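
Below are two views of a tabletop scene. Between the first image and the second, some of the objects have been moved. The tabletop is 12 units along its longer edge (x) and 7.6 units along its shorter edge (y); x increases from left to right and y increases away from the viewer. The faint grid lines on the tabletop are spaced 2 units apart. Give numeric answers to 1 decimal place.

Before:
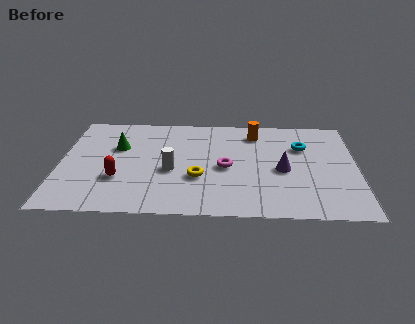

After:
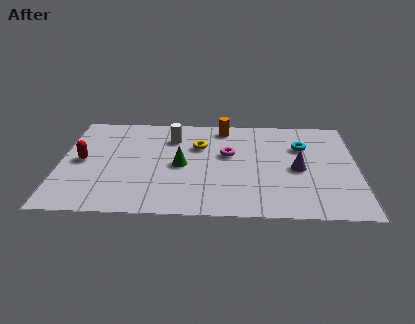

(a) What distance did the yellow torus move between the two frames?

2.4

The yellow torus was near (5.6, 2.7) before and (5.6, 5.1) after, so it travelled √(0.0² + 2.4²) ≈ 2.4 units.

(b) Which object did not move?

the cyan torus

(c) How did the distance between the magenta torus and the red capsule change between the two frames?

+1.5

The distance was about 4.4 in the first image and 5.9 in the second, so they moved 1.5 units further apart.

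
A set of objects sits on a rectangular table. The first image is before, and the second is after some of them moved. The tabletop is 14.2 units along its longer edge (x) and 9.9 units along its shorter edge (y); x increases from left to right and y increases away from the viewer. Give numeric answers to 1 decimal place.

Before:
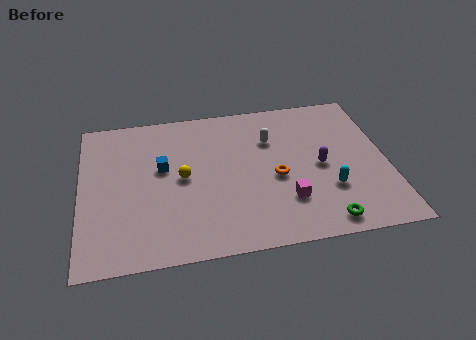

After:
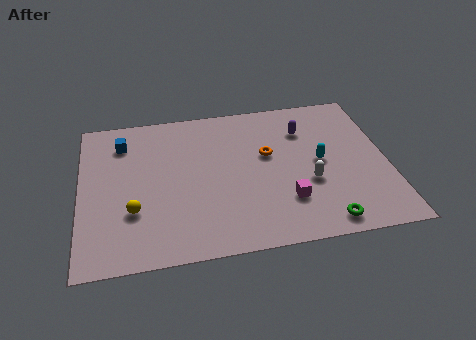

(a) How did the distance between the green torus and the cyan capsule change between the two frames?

+1.9

Before: roughly 2.0 units apart; after: 3.9. That's 1.9 units further apart.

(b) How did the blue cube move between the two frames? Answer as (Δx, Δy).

(-1.8, 2.0)

The blue cube was at about (3.8, 5.8) and moved to about (2.0, 7.8).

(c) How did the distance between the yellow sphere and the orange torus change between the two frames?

+2.5

They were about 4.4 units apart before and 6.9 after — 2.5 units further apart.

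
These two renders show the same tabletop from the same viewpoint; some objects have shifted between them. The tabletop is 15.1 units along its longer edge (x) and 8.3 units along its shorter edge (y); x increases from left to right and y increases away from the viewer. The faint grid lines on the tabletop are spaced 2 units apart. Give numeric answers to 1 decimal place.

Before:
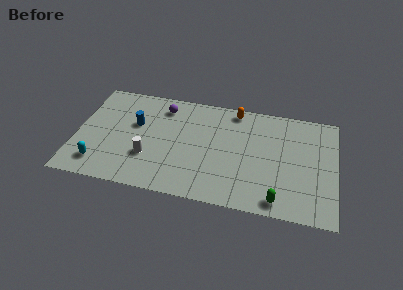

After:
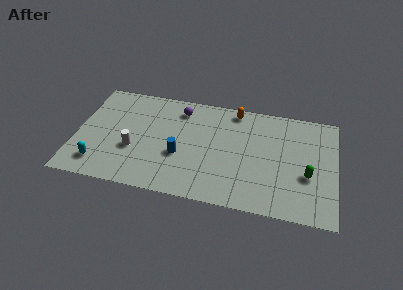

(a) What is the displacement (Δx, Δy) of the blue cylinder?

(2.7, -1.9)

The blue cylinder started near (3.4, 5.1) and ended near (6.1, 3.2).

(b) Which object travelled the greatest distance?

the blue cylinder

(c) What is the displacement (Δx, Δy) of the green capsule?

(1.6, 2.2)

The green capsule was at about (11.9, 1.0) and moved to about (13.5, 3.2).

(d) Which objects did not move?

the orange capsule and the cyan capsule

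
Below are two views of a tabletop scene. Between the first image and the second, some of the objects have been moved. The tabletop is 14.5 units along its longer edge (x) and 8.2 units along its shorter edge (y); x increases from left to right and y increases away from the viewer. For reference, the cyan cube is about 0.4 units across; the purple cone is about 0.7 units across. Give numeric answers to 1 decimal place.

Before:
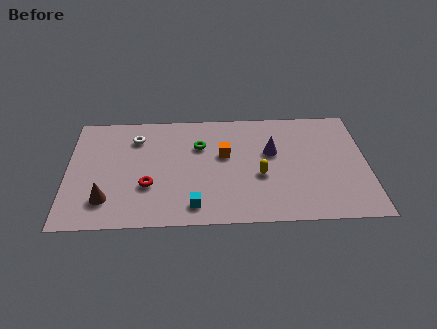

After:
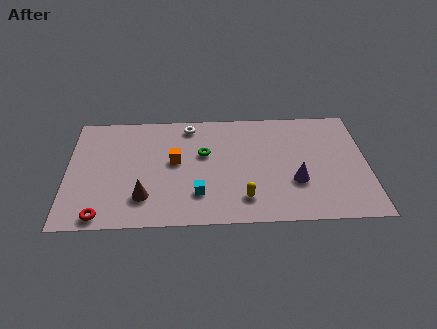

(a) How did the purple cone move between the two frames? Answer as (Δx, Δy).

(1.1, -2.2)

The purple cone started near (9.9, 5.0) and ended near (11.0, 2.8).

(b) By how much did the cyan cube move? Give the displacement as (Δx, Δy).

(0.2, 0.8)

The cyan cube was at about (6.1, 1.3) and moved to about (6.3, 2.1).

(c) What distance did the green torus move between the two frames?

0.6

The green torus was near (6.4, 5.6) before and (6.6, 5.0) after, so it travelled √(0.2² + 0.6²) ≈ 0.6 units.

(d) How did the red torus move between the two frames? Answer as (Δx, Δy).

(-2.2, -2.0)

The red torus was at about (3.9, 2.8) and moved to about (1.7, 0.8).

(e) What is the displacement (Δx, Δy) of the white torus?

(2.6, 0.8)

The white torus was at about (3.3, 6.3) and moved to about (5.9, 7.1).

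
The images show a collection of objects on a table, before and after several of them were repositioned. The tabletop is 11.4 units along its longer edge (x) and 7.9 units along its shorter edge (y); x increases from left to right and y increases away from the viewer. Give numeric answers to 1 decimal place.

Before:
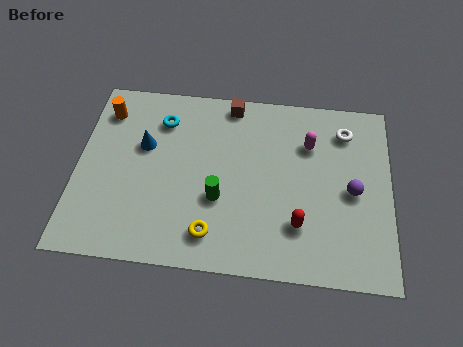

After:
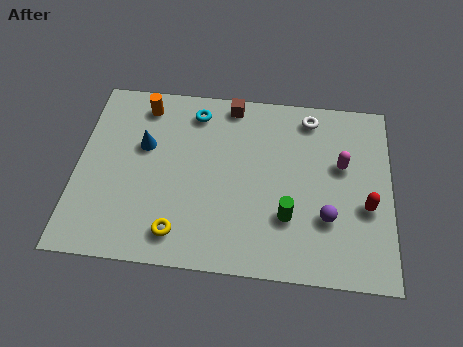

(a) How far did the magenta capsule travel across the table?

1.4

From (8.4, 5.6) to (9.6, 4.8), the magenta capsule covered √(1.2² + 0.8²) ≈ 1.4 units.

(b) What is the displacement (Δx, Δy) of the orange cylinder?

(1.4, 0.4)

From the two frames, the orange cylinder sits at roughly (0.9, 6.3) before and (2.3, 6.7) after.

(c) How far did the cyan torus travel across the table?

1.3

The cyan torus was near (3.0, 6.1) before and (4.2, 6.6) after, so it travelled √(1.2² + 0.5²) ≈ 1.3 units.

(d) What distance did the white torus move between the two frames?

1.4

From (9.7, 6.3) to (8.4, 6.8), the white torus covered √(1.3² + 0.5²) ≈ 1.4 units.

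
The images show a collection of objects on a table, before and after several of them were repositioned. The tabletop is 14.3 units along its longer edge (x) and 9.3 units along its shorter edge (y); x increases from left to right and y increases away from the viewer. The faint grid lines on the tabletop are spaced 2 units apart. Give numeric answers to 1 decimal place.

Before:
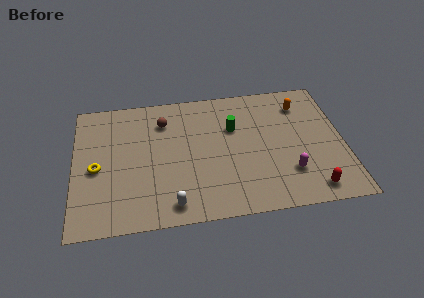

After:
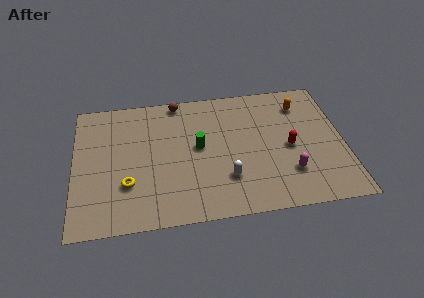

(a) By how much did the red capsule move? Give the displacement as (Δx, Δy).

(-1.0, 3.1)

From the two frames, the red capsule sits at roughly (12.4, 1.2) before and (11.4, 4.3) after.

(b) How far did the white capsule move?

3.2

The white capsule moved from about (5.1, 1.2) to (8.0, 2.6), a distance of √(2.9² + 1.4²) ≈ 3.2.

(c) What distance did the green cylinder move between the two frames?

2.2

The green cylinder was near (8.5, 6.1) before and (6.6, 5.0) after, so it travelled √(1.9² + 1.1²) ≈ 2.2 units.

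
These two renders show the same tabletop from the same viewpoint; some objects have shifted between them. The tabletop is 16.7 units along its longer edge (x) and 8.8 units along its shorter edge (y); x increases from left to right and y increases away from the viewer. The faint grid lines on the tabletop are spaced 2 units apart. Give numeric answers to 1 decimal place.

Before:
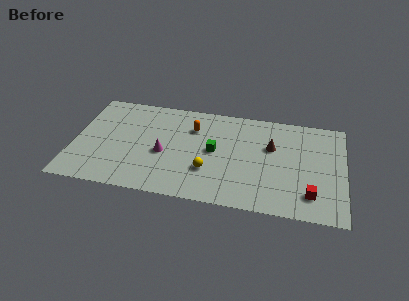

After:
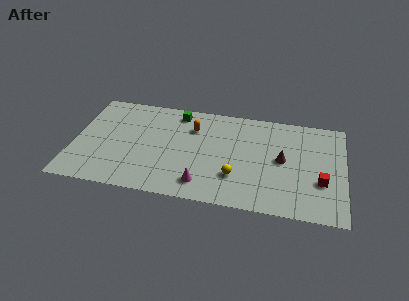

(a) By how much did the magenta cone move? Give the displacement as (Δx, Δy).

(2.5, -2.2)

The magenta cone was at about (5.6, 3.8) and moved to about (8.1, 1.6).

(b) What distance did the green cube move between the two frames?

3.8

From (8.7, 4.6) to (6.3, 7.6), the green cube covered √(2.4² + 3.0²) ≈ 3.8 units.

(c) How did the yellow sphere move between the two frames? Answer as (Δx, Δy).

(1.7, -0.2)

The yellow sphere started near (8.4, 2.8) and ended near (10.1, 2.6).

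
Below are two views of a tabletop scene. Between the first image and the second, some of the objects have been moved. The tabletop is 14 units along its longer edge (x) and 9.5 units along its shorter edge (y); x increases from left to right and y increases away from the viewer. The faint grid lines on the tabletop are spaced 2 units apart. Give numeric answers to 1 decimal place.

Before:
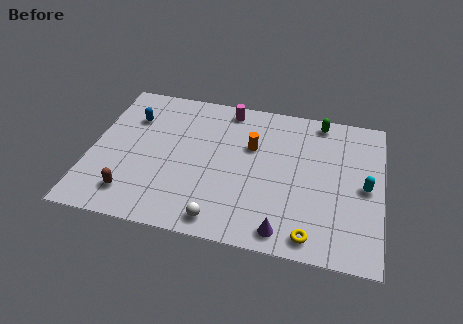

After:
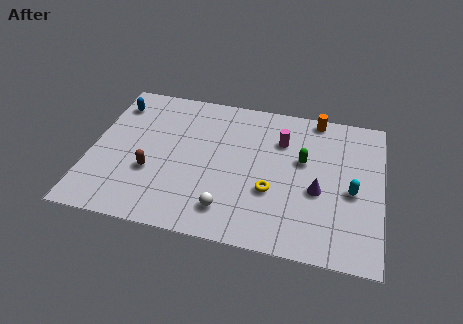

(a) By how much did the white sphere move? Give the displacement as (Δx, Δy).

(0.3, 0.7)

The white sphere was at about (6.5, 1.1) and moved to about (6.8, 1.8).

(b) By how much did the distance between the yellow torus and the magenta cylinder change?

-5.1

They were about 8.5 units apart before and 3.4 after — 5.1 units closer together.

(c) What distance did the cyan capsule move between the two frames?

0.7

The cyan capsule was near (13.2, 4.6) before and (12.6, 4.2) after, so it travelled √(0.6² + 0.4²) ≈ 0.7 units.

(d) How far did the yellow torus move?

3.0

From (10.8, 1.1) to (8.8, 3.4), the yellow torus covered √(2.0² + 2.3²) ≈ 3.0 units.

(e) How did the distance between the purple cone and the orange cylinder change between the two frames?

-0.5

They were about 5.3 units apart before and 4.8 after — 0.5 units closer together.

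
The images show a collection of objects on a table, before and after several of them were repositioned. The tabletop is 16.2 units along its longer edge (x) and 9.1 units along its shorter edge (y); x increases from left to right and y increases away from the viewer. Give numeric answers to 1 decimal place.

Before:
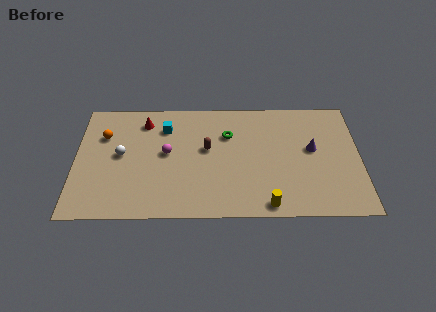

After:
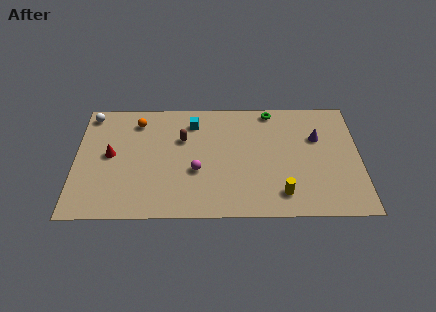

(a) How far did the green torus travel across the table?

3.1

The green torus was near (8.7, 6.3) before and (11.2, 8.2) after, so it travelled √(2.5² + 1.9²) ≈ 3.1 units.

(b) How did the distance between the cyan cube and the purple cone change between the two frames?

-1.4

Before: roughly 8.6 units apart; after: 7.2. That's 1.4 units closer together.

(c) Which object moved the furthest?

the white sphere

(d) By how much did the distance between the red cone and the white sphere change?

+0.5

They were about 2.9 units apart before and 3.4 after — 0.5 units further apart.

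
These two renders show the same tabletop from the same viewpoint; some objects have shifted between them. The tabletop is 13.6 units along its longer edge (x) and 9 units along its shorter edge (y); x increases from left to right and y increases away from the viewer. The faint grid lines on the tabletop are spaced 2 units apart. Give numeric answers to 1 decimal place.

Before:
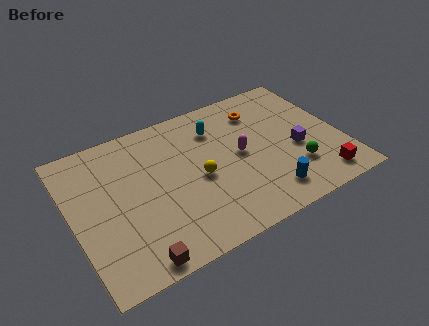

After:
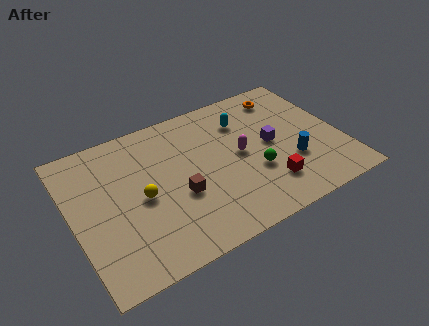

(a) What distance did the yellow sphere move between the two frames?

2.9

The yellow sphere was near (6.3, 4.1) before and (3.4, 4.2) after, so it travelled √(2.9² + 0.1²) ≈ 2.9 units.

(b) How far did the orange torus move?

1.5

From (9.9, 7.0) to (11.3, 7.5), the orange torus covered √(1.4² + 0.5²) ≈ 1.5 units.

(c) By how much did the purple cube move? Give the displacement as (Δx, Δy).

(-1.2, 0.9)

The purple cube was at about (11.3, 3.7) and moved to about (10.1, 4.6).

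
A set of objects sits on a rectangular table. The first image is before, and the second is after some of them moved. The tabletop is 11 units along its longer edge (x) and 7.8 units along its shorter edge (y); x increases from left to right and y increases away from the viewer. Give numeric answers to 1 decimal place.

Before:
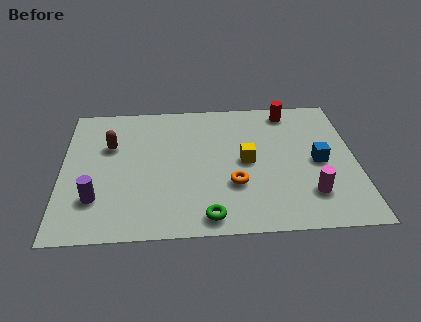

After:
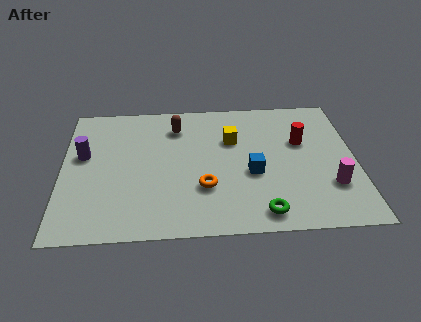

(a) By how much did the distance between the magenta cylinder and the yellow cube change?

+1.6

Before: roughly 3.0 units apart; after: 4.6. That's 1.6 units further apart.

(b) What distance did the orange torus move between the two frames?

1.1

The orange torus was near (6.4, 2.6) before and (5.3, 2.5) after, so it travelled √(1.1² + 0.1²) ≈ 1.1 units.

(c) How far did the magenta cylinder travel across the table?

0.9

The magenta cylinder was near (9.2, 1.9) before and (10.0, 2.3) after, so it travelled √(0.8² + 0.4²) ≈ 0.9 units.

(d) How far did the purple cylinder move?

2.5

The purple cylinder was near (1.3, 2.1) before and (0.8, 4.6) after, so it travelled √(0.5² + 2.5²) ≈ 2.5 units.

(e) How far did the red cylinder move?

1.9

The red cylinder was near (8.6, 6.8) before and (9.0, 4.9) after, so it travelled √(0.4² + 1.9²) ≈ 1.9 units.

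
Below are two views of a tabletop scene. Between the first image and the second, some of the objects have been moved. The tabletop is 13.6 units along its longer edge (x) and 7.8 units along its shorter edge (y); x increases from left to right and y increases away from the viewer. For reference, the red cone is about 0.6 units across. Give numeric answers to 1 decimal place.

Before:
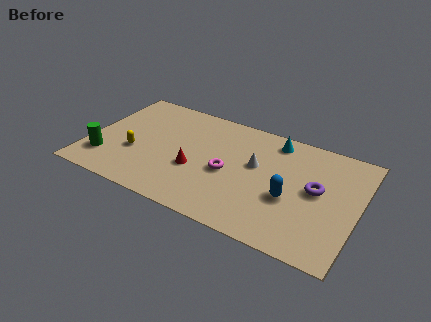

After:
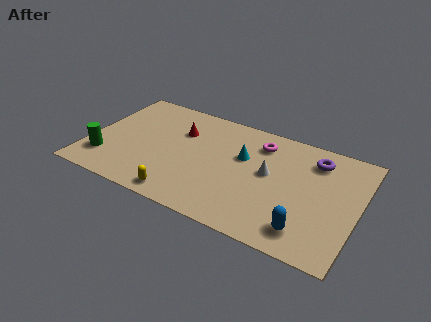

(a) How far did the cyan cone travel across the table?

2.3

From (9.1, 6.7) to (7.7, 4.9), the cyan cone covered √(1.4² + 1.8²) ≈ 2.3 units.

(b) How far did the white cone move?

0.8

The white cone was near (8.4, 4.6) before and (9.1, 4.3) after, so it travelled √(0.7² + 0.3²) ≈ 0.8 units.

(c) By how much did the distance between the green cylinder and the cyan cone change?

-2.1

They were about 9.4 units apart before and 7.3 after — 2.1 units closer together.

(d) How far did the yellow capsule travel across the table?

3.4

The yellow capsule moved from about (2.4, 2.9) to (5.1, 0.9), a distance of √(2.7² + 2.0²) ≈ 3.4.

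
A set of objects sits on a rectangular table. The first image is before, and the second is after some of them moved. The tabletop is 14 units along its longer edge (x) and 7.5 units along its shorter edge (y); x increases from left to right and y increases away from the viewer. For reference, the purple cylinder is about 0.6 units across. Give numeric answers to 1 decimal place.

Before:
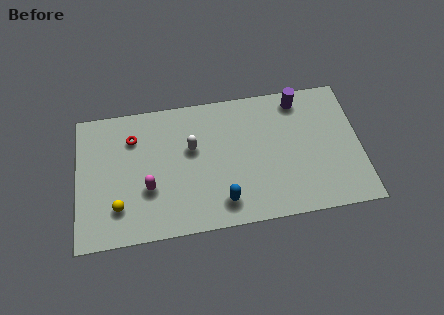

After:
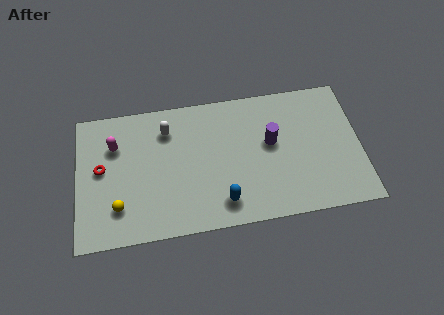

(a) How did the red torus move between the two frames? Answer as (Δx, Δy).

(-1.6, -1.5)

From the two frames, the red torus sits at roughly (2.8, 5.6) before and (1.2, 4.1) after.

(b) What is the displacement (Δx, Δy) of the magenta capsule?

(-1.6, 2.6)

From the two frames, the magenta capsule sits at roughly (3.5, 2.7) before and (1.9, 5.3) after.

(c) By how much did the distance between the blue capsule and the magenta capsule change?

+2.7

The distance was about 3.8 in the first image and 6.5 in the second, so they moved 2.7 units further apart.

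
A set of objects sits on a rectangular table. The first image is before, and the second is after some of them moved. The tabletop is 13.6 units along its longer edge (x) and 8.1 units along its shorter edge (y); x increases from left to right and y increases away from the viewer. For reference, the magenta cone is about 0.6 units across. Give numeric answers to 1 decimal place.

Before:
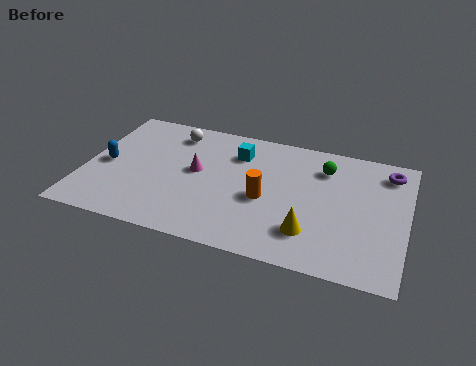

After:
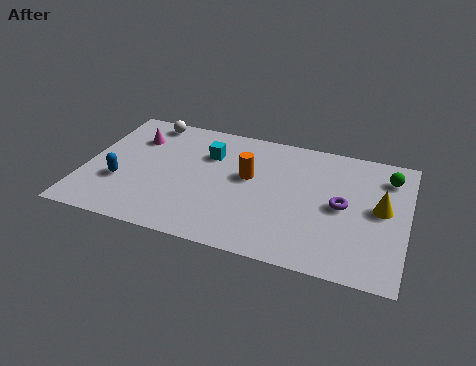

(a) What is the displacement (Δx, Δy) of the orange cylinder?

(-0.8, 1.2)

The orange cylinder started near (7.7, 3.5) and ended near (6.9, 4.7).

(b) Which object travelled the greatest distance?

the yellow cone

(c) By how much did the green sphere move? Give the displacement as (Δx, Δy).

(2.7, 0.2)

The green sphere started near (10.0, 6.2) and ended near (12.7, 6.4).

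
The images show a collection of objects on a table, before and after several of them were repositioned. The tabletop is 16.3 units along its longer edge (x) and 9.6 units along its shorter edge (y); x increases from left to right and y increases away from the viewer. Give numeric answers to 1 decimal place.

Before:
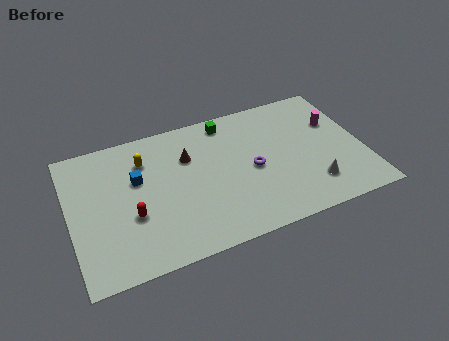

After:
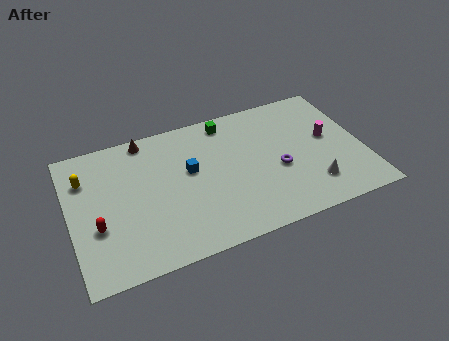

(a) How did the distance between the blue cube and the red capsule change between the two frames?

+3.2

They were about 2.5 units apart before and 5.7 after — 3.2 units further apart.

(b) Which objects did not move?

the white cone and the green cube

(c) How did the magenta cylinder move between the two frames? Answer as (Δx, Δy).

(-0.5, -1.0)

From the two frames, the magenta cylinder sits at roughly (15.0, 6.3) before and (14.5, 5.3) after.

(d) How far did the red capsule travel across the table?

1.9

The red capsule moved from about (3.3, 3.6) to (1.4, 3.5), a distance of √(1.9² + 0.1²) ≈ 1.9.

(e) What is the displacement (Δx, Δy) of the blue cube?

(2.9, -0.4)

The blue cube was at about (3.8, 6.0) and moved to about (6.7, 5.6).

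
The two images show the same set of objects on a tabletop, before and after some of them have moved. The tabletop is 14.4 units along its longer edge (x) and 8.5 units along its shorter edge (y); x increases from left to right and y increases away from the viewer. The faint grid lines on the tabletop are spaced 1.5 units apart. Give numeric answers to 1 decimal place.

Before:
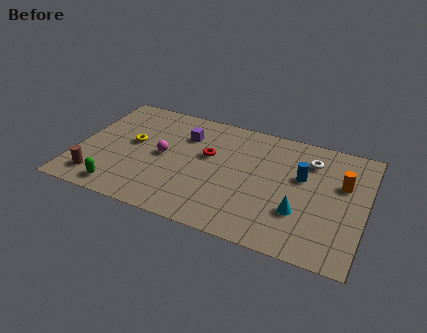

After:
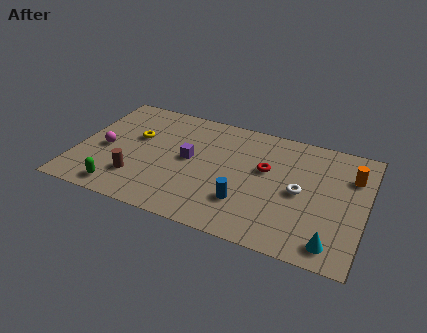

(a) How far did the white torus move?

2.4

From (11.5, 6.5) to (11.2, 4.1), the white torus covered √(0.3² + 2.4²) ≈ 2.4 units.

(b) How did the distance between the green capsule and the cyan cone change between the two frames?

+1.6

The distance was about 8.9 in the first image and 10.5 in the second, so they moved 1.6 units further apart.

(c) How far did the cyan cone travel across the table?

2.3

From (11.3, 2.7) to (13.0, 1.2), the cyan cone covered √(1.7² + 1.5²) ≈ 2.3 units.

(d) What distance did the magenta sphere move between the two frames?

2.9

The magenta sphere was near (4.3, 4.3) before and (1.4, 3.8) after, so it travelled √(2.9² + 0.5²) ≈ 2.9 units.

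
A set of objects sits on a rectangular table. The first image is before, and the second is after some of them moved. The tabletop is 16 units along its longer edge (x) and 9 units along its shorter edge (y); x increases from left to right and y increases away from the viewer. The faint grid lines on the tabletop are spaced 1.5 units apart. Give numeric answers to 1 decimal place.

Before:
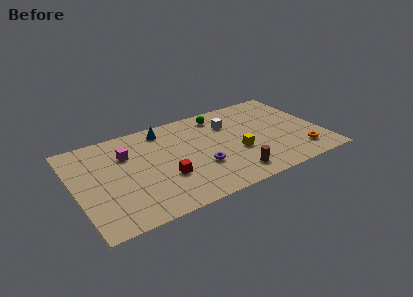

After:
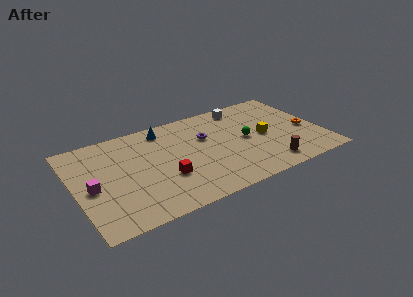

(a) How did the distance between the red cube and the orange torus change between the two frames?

+0.7

They were about 8.8 units apart before and 9.5 after — 0.7 units further apart.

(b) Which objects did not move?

the blue cone and the red cube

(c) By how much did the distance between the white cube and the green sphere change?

+2.1

They were about 1.2 units apart before and 3.3 after — 2.1 units further apart.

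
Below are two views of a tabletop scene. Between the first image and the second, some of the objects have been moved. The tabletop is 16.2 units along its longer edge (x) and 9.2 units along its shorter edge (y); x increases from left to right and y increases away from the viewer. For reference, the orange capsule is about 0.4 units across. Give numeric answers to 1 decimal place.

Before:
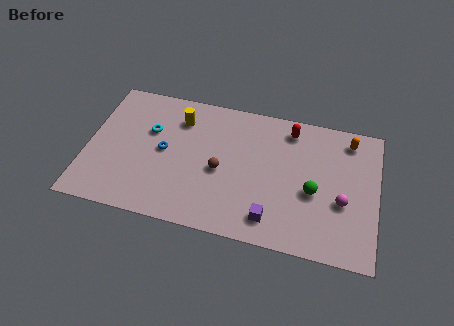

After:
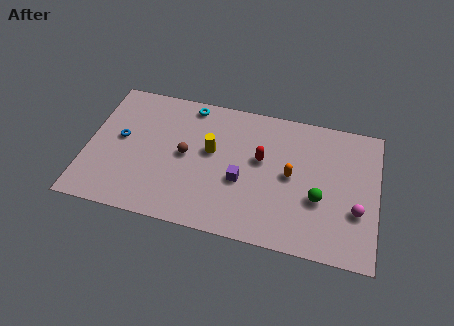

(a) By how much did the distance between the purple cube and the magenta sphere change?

+2.1

Before: roughly 4.3 units apart; after: 6.4. That's 2.1 units further apart.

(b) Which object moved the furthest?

the orange capsule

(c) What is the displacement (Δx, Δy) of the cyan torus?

(2.1, 2.3)

The cyan torus was at about (3.4, 5.9) and moved to about (5.5, 8.2).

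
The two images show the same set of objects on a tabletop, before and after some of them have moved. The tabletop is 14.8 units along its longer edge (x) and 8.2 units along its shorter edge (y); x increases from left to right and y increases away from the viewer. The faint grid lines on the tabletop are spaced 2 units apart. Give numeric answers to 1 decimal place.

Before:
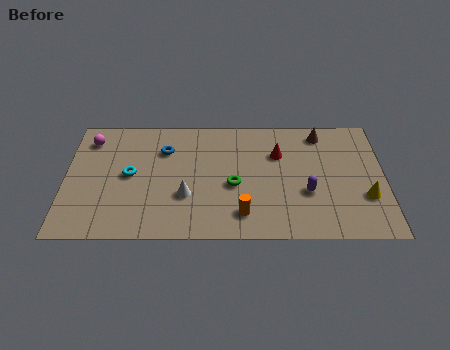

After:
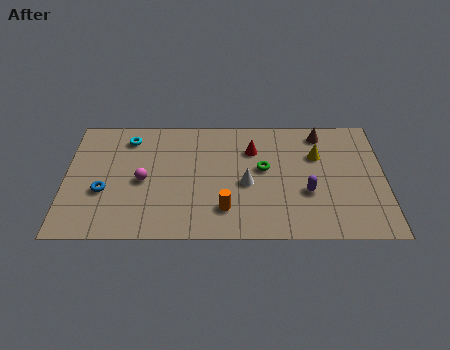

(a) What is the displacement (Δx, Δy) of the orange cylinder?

(-0.8, 0.3)

From the two frames, the orange cylinder sits at roughly (8.2, 1.6) before and (7.4, 1.9) after.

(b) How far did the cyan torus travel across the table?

2.5

From (3.0, 4.2) to (2.9, 6.7), the cyan torus covered √(0.1² + 2.5²) ≈ 2.5 units.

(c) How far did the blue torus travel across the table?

4.0

The blue torus was near (4.6, 5.9) before and (1.8, 3.1) after, so it travelled √(2.8² + 2.8²) ≈ 4.0 units.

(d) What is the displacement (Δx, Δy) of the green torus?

(1.4, 1.1)

The green torus started near (7.8, 3.5) and ended near (9.2, 4.6).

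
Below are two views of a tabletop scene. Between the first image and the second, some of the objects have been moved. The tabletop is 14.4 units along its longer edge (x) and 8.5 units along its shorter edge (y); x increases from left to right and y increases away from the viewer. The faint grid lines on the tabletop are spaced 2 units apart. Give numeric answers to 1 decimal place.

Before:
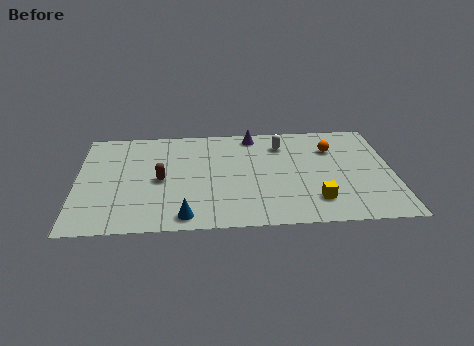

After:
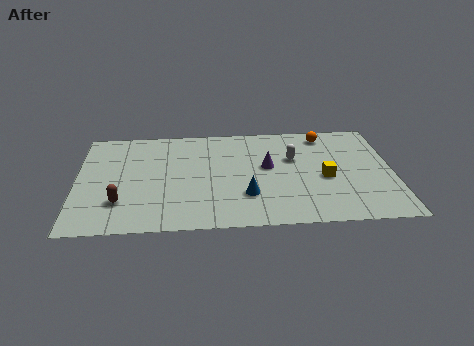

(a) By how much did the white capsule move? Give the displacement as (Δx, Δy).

(0.5, -1.2)

The white capsule was at about (9.4, 6.6) and moved to about (9.9, 5.4).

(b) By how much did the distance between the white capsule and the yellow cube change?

-2.7

Before: roughly 4.9 units apart; after: 2.2. That's 2.7 units closer together.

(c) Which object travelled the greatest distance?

the blue cone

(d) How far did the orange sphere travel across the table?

1.2

The orange sphere was near (11.7, 6.1) before and (11.4, 7.3) after, so it travelled √(0.3² + 1.2²) ≈ 1.2 units.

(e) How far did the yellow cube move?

1.9

The yellow cube was near (10.8, 1.9) before and (11.3, 3.7) after, so it travelled √(0.5² + 1.8²) ≈ 1.9 units.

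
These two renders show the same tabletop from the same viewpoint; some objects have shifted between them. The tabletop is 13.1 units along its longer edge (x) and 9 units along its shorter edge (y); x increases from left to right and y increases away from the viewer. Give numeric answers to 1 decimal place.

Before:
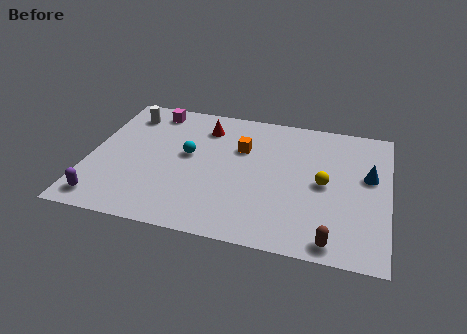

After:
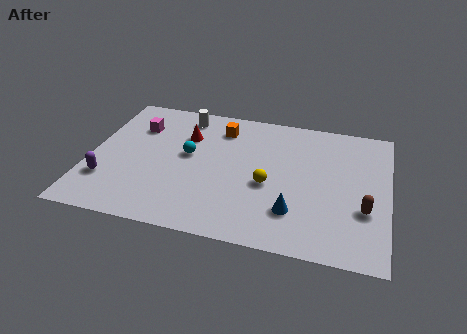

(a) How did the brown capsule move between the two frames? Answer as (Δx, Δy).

(1.3, 2.2)

The brown capsule was at about (10.8, 0.9) and moved to about (12.1, 3.1).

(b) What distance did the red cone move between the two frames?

1.1

The red cone was near (4.9, 7.1) before and (4.1, 6.3) after, so it travelled √(0.8² + 0.8²) ≈ 1.1 units.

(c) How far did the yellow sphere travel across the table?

2.5

From (10.3, 4.4) to (7.9, 3.8), the yellow sphere covered √(2.4² + 0.6²) ≈ 2.5 units.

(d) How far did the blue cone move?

4.3

The blue cone moved from about (12.2, 5.3) to (9.1, 2.3), a distance of √(3.1² + 3.0²) ≈ 4.3.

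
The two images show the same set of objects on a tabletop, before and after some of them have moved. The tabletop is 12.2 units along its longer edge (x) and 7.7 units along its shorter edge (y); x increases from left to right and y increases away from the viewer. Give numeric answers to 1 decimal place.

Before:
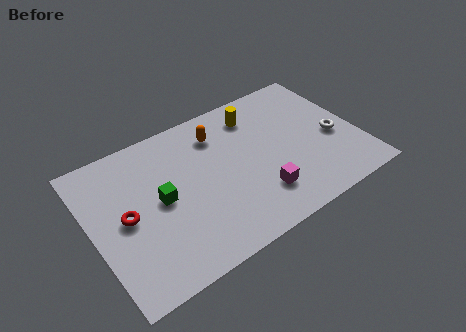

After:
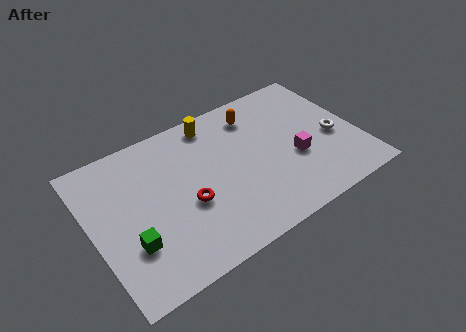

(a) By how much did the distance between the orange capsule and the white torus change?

-1.4

The distance was about 5.7 in the first image and 4.3 in the second, so they moved 1.4 units closer together.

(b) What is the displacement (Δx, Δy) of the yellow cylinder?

(-1.9, 0.5)

The yellow cylinder was at about (7.9, 6.2) and moved to about (6.0, 6.7).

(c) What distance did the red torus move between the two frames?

2.8

From (1.5, 3.8) to (4.2, 3.1), the red torus covered √(2.7² + 0.7²) ≈ 2.8 units.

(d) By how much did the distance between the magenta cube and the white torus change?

-2.1

They were about 4.0 units apart before and 1.9 after — 2.1 units closer together.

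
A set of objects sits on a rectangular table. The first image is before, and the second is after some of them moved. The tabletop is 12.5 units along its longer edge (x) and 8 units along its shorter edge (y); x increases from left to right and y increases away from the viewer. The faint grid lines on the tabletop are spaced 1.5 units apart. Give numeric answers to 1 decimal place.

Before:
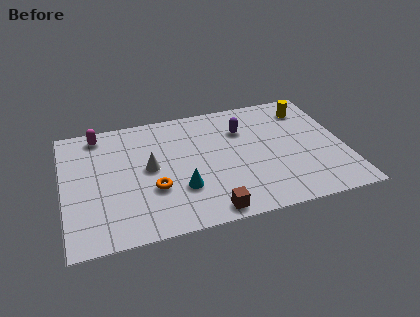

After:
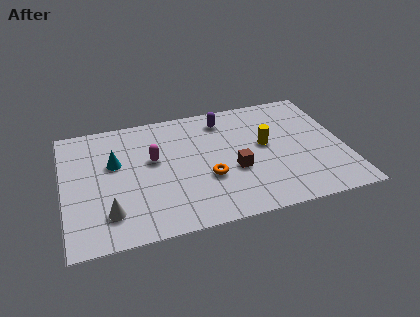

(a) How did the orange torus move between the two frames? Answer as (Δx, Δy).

(2.4, 0.1)

The orange torus was at about (3.9, 2.8) and moved to about (6.3, 2.9).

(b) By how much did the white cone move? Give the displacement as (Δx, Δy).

(-1.9, -2.4)

From the two frames, the white cone sits at roughly (3.8, 4.2) before and (1.9, 1.8) after.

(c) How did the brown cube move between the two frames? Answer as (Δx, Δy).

(1.3, 2.3)

The brown cube was at about (6.2, 0.8) and moved to about (7.5, 3.1).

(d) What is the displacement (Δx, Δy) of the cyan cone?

(-2.8, 2.4)

From the two frames, the cyan cone sits at roughly (5.1, 2.5) before and (2.3, 4.9) after.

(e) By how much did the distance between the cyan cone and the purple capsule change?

+0.9

Before: roughly 4.4 units apart; after: 5.3. That's 0.9 units further apart.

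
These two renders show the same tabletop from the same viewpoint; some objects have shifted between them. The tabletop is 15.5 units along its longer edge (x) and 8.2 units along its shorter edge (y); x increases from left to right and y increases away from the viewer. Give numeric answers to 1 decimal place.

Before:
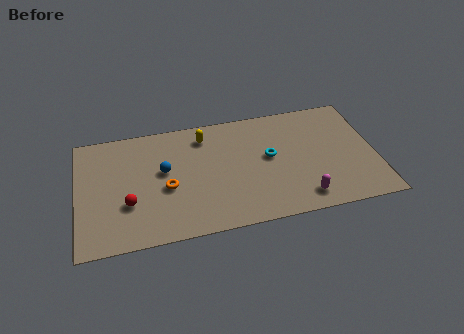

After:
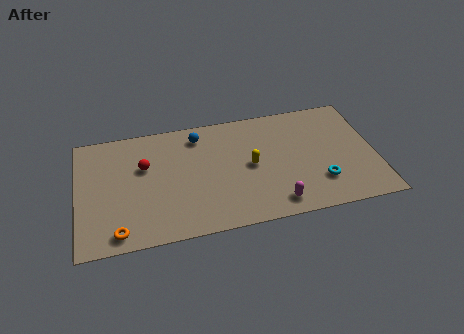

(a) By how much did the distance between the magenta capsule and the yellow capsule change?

-4.1

They were about 7.2 units apart before and 3.1 after — 4.1 units closer together.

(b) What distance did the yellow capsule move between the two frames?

3.5

The yellow capsule was near (6.7, 6.7) before and (9.0, 4.1) after, so it travelled √(2.3² + 2.6²) ≈ 3.5 units.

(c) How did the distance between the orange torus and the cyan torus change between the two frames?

+5.1

The distance was about 5.5 in the first image and 10.6 in the second, so they moved 5.1 units further apart.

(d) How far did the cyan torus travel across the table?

3.4

The cyan torus moved from about (10.0, 4.5) to (12.5, 2.2), a distance of √(2.5² + 2.3²) ≈ 3.4.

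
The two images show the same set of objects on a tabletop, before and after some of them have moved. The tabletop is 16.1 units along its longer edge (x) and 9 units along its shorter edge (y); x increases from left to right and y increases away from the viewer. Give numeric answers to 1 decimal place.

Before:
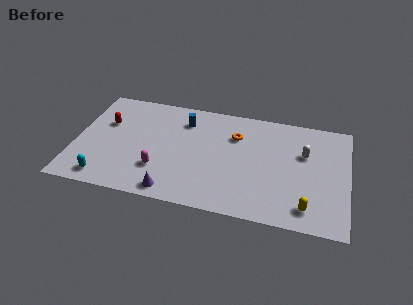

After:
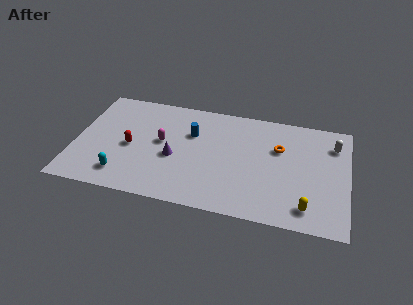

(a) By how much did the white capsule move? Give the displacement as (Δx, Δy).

(1.7, 1.1)

The white capsule started near (13.5, 5.8) and ended near (15.2, 6.9).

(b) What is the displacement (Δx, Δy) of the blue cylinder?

(0.5, -1.0)

The blue cylinder started near (6.3, 7.0) and ended near (6.8, 6.0).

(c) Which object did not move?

the yellow capsule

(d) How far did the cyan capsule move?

1.1

The cyan capsule was near (2.0, 1.2) before and (3.0, 1.7) after, so it travelled √(1.0² + 0.5²) ≈ 1.1 units.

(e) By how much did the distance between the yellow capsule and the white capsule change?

+1.3

The distance was about 4.3 in the first image and 5.6 in the second, so they moved 1.3 units further apart.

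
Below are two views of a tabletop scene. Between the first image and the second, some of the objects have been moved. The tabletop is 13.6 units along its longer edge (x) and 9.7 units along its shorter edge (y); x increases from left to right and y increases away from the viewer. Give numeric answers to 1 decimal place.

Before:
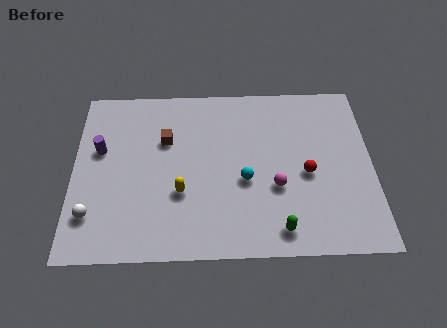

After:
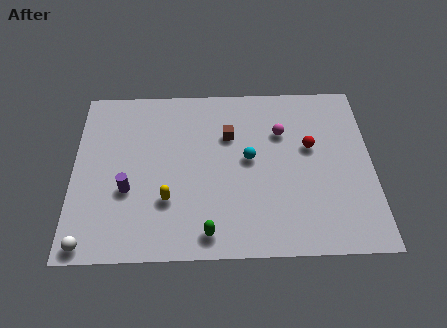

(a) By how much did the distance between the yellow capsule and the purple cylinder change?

-2.6

They were about 4.5 units apart before and 1.9 after — 2.6 units closer together.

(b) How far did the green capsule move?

3.2

The green capsule moved from about (9.3, 1.3) to (6.1, 1.2), a distance of √(3.2² + 0.1²) ≈ 3.2.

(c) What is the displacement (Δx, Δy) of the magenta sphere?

(0.3, 3.1)

From the two frames, the magenta sphere sits at roughly (9.2, 3.6) before and (9.5, 6.7) after.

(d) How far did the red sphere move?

1.5

From (10.6, 4.3) to (10.8, 5.8), the red sphere covered √(0.2² + 1.5²) ≈ 1.5 units.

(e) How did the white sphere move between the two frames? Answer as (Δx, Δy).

(-0.1, -1.5)

The white sphere started near (0.9, 2.3) and ended near (0.8, 0.8).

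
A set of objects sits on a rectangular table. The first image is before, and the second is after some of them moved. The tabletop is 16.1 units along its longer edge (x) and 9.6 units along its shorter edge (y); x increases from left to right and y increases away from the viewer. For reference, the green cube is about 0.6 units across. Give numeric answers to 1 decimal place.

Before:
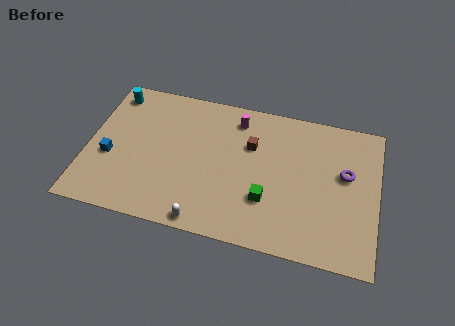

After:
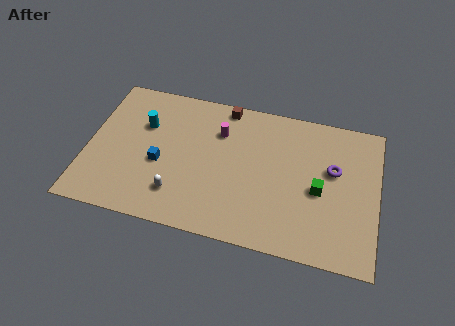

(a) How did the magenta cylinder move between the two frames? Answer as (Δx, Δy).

(-0.9, -1.1)

From the two frames, the magenta cylinder sits at roughly (8.1, 8.0) before and (7.2, 6.9) after.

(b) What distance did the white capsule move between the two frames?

2.1

From (6.8, 0.8) to (5.2, 2.2), the white capsule covered √(1.6² + 1.4²) ≈ 2.1 units.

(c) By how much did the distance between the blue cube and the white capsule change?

-4.2

Before: roughly 6.3 units apart; after: 2.1. That's 4.2 units closer together.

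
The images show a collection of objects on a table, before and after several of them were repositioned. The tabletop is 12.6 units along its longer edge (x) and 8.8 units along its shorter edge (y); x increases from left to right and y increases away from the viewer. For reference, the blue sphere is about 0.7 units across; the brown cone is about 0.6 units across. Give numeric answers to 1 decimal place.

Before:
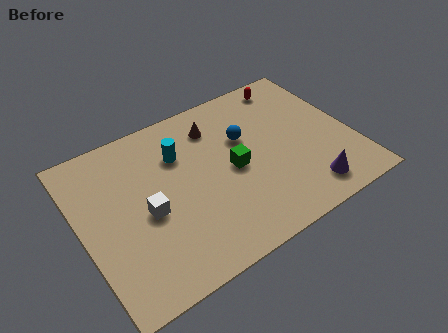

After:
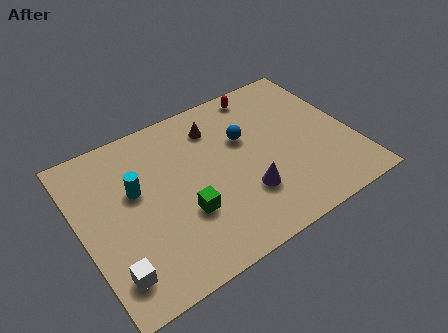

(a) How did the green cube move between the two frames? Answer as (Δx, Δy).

(-2.5, -1.2)

The green cube started near (7.0, 4.2) and ended near (4.5, 3.0).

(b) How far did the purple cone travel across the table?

3.0

The purple cone was near (10.0, 1.4) before and (7.3, 2.6) after, so it travelled √(2.7² + 1.2²) ≈ 3.0 units.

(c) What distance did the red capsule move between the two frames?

1.4

The red capsule moved from about (10.4, 7.7) to (9.0, 7.8), a distance of √(1.4² + 0.1²) ≈ 1.4.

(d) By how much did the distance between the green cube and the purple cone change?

-1.3

They were about 4.1 units apart before and 2.8 after — 1.3 units closer together.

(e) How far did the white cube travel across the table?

2.9

From (2.9, 3.9) to (1.0, 1.7), the white cube covered √(1.9² + 2.2²) ≈ 2.9 units.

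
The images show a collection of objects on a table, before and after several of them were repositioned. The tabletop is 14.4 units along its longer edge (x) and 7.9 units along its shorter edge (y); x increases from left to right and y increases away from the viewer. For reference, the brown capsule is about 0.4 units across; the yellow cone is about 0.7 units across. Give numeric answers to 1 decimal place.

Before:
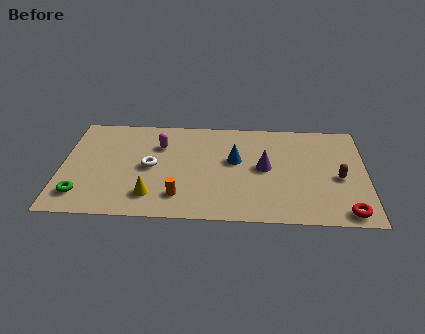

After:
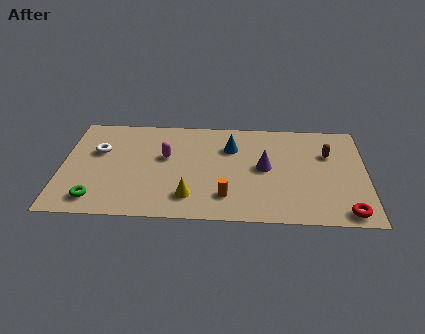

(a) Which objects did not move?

the red torus and the purple cone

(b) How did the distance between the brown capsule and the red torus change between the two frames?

+1.9

They were about 2.6 units apart before and 4.5 after — 1.9 units further apart.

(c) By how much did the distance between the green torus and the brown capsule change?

-0.6

They were about 12.2 units apart before and 11.6 after — 0.6 units closer together.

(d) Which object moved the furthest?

the white torus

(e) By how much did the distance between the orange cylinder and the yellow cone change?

+0.4

They were about 1.3 units apart before and 1.7 after — 0.4 units further apart.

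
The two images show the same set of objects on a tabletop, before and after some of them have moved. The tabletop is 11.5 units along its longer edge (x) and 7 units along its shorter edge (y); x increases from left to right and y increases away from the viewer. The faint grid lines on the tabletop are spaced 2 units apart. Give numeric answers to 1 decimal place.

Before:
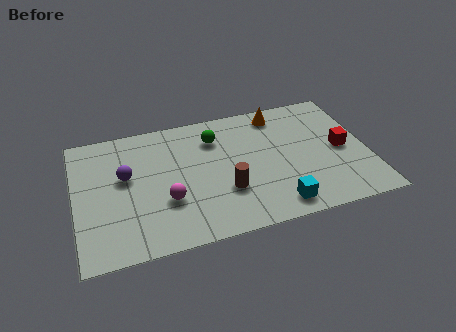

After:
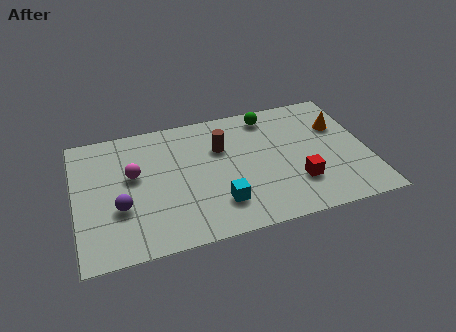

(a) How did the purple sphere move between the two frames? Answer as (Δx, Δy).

(-0.3, -1.6)

The purple sphere was at about (2.0, 4.1) and moved to about (1.7, 2.5).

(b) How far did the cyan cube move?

2.3

The cyan cube was near (7.7, 1.0) before and (5.5, 1.7) after, so it travelled √(2.2² + 0.7²) ≈ 2.3 units.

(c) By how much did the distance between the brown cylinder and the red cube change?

-0.9

The distance was about 4.8 in the first image and 3.9 in the second, so they moved 0.9 units closer together.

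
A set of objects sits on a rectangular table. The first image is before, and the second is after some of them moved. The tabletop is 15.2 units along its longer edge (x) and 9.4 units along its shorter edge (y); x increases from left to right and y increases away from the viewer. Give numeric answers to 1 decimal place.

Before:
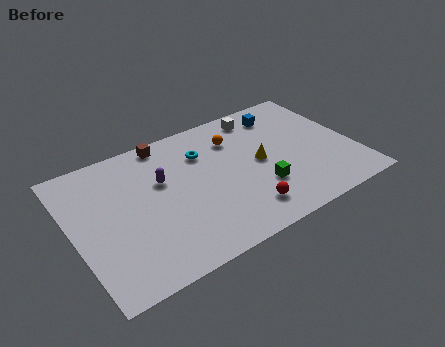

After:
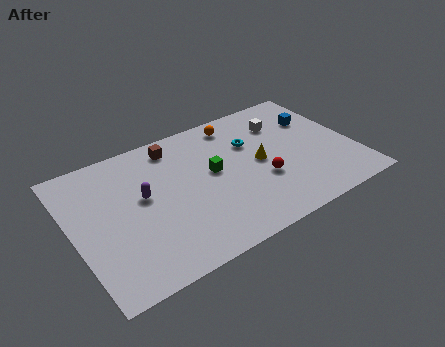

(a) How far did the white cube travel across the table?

1.6

From (10.7, 8.1) to (11.8, 7.0), the white cube covered √(1.1² + 1.1²) ≈ 1.6 units.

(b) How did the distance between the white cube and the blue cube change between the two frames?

+0.6

They were about 1.3 units apart before and 1.9 after — 0.6 units further apart.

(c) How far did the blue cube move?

2.1

The blue cube was near (11.9, 7.7) before and (13.6, 6.5) after, so it travelled √(1.7² + 1.2²) ≈ 2.1 units.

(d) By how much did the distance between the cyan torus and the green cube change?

-2.1

The distance was about 4.6 in the first image and 2.5 in the second, so they moved 2.1 units closer together.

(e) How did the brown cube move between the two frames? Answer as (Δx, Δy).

(0.4, -0.5)

The brown cube started near (5.5, 8.5) and ended near (5.9, 8.0).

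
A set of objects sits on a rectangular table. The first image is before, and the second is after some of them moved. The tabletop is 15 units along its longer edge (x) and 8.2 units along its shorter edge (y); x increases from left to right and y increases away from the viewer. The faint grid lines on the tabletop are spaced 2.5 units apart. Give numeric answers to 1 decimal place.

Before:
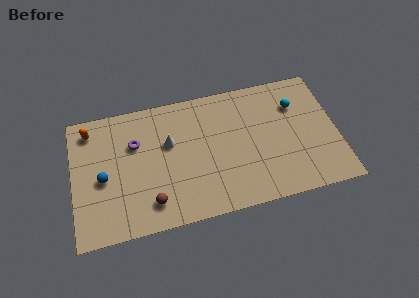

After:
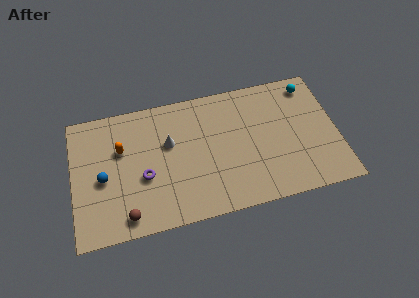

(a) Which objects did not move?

the white cone and the blue sphere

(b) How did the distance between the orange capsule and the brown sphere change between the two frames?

-2.0

Before: roughly 6.2 units apart; after: 4.2. That's 2.0 units closer together.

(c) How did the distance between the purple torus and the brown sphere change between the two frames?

-1.5

Before: roughly 4.0 units apart; after: 2.5. That's 1.5 units closer together.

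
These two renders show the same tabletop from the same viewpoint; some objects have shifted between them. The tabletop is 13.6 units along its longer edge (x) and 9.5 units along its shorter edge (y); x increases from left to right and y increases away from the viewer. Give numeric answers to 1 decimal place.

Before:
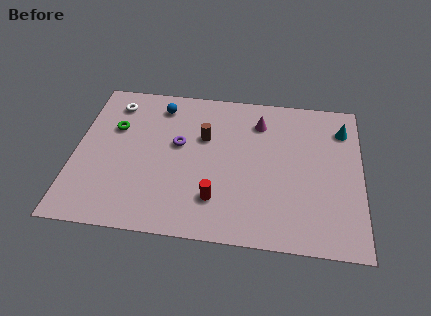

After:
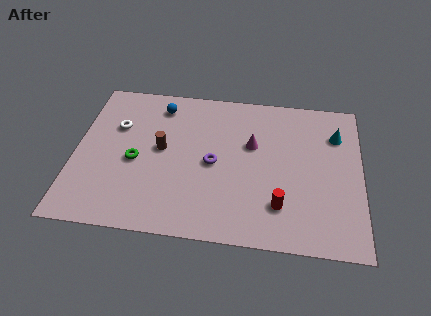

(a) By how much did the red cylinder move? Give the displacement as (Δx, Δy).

(3.0, 0.0)

The red cylinder started near (6.8, 2.3) and ended near (9.8, 2.3).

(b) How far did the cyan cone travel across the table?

0.5

From (12.7, 7.4) to (12.4, 7.0), the cyan cone covered √(0.3² + 0.4²) ≈ 0.5 units.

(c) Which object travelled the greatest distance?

the red cylinder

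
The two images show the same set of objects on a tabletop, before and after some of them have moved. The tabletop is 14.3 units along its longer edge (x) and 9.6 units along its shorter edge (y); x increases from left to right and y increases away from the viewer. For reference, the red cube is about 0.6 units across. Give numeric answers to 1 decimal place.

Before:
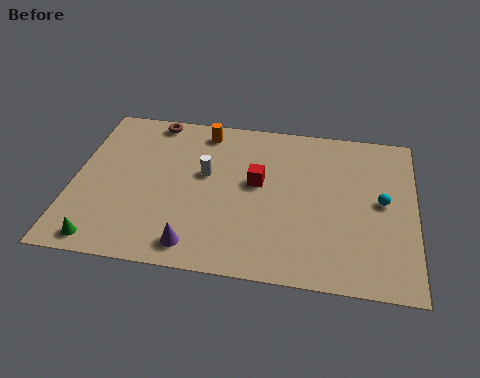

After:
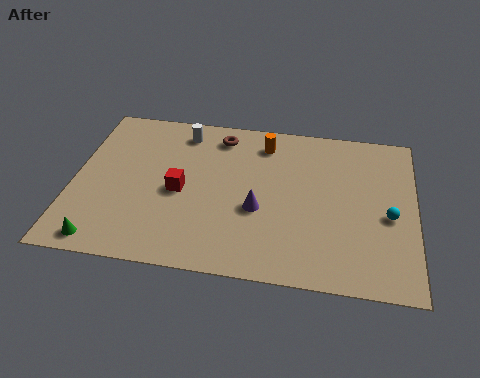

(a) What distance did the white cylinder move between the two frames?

2.7

The white cylinder moved from about (5.5, 5.6) to (4.4, 8.1), a distance of √(1.1² + 2.5²) ≈ 2.7.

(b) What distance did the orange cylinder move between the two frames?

2.6

The orange cylinder moved from about (5.3, 8.3) to (7.9, 7.9), a distance of √(2.6² + 0.4²) ≈ 2.6.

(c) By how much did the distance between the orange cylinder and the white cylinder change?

+0.8

The distance was about 2.7 in the first image and 3.5 in the second, so they moved 0.8 units further apart.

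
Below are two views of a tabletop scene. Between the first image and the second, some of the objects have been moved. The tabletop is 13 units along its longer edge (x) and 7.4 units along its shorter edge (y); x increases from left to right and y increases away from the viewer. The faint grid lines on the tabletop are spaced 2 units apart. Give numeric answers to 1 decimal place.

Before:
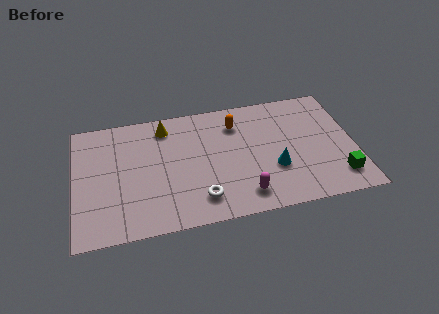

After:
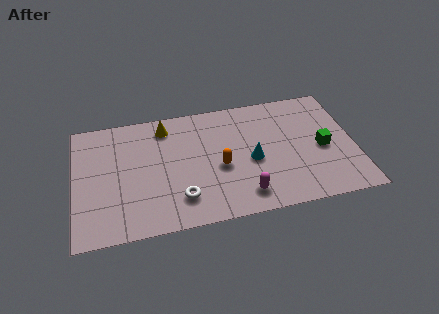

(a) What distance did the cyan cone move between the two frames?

1.2

The cyan cone moved from about (9.2, 2.6) to (8.2, 3.3), a distance of √(1.0² + 0.7²) ≈ 1.2.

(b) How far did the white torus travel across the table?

0.9

From (5.7, 1.5) to (4.8, 1.7), the white torus covered √(0.9² + 0.2²) ≈ 0.9 units.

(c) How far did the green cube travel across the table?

2.0

The green cube was near (12.1, 1.5) before and (11.5, 3.4) after, so it travelled √(0.6² + 1.9²) ≈ 2.0 units.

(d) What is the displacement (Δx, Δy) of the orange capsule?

(-0.9, -2.5)

From the two frames, the orange capsule sits at roughly (7.6, 5.7) before and (6.7, 3.2) after.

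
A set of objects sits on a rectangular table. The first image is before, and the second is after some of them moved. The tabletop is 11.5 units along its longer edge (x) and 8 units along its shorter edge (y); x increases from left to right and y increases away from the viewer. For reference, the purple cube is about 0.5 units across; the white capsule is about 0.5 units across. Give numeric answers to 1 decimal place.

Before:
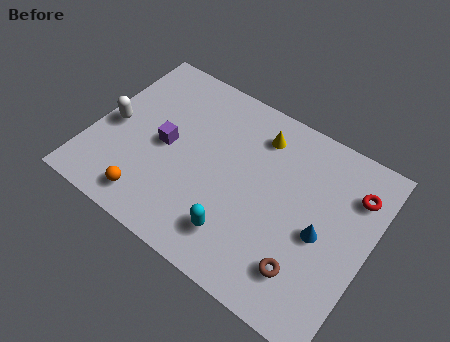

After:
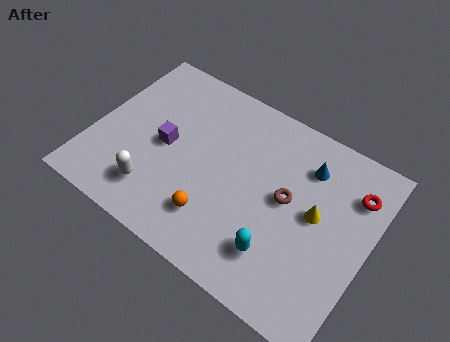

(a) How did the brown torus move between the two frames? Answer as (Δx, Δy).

(-1.2, 2.5)

From the two frames, the brown torus sits at roughly (9.3, 1.8) before and (8.1, 4.3) after.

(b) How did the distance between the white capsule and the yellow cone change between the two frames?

+0.5

The distance was about 6.3 in the first image and 6.8 in the second, so they moved 0.5 units further apart.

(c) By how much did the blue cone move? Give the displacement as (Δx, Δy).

(-1.0, 2.5)

From the two frames, the blue cone sits at roughly (9.6, 3.6) before and (8.6, 6.1) after.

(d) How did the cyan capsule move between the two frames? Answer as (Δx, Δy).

(1.7, 0.2)

The cyan capsule was at about (6.5, 1.7) and moved to about (8.2, 1.9).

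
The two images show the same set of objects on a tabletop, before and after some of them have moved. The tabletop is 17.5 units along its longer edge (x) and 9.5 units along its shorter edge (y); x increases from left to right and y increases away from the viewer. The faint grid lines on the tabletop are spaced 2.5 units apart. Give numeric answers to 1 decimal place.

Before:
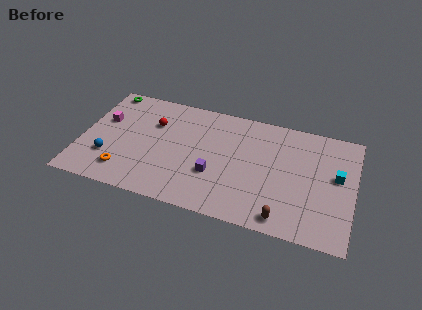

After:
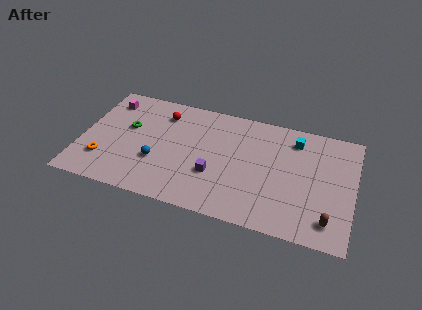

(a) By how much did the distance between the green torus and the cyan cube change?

-4.6

They were about 15.5 units apart before and 10.9 after — 4.6 units closer together.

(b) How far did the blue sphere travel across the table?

3.1

From (1.9, 2.8) to (5.0, 3.3), the blue sphere covered √(3.1² + 0.5²) ≈ 3.1 units.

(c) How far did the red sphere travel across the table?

1.1

The red sphere moved from about (4.5, 6.5) to (5.0, 7.5), a distance of √(0.5² + 1.0²) ≈ 1.1.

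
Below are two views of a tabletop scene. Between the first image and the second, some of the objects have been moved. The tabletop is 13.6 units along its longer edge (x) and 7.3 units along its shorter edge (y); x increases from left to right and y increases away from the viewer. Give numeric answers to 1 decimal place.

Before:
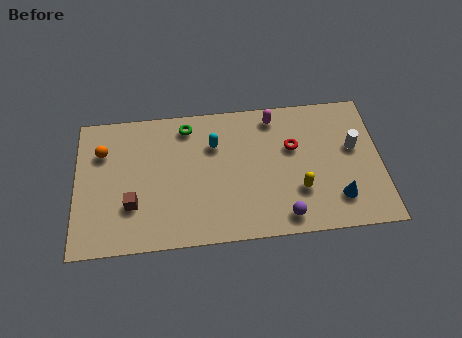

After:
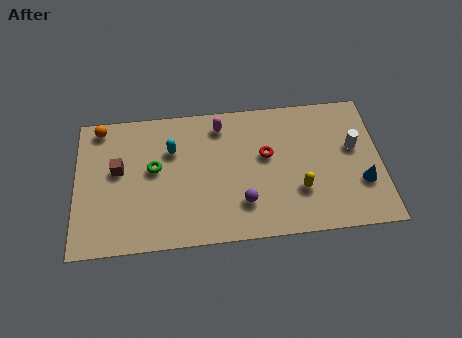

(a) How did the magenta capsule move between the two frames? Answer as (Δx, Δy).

(-2.4, -0.2)

The magenta capsule started near (8.9, 6.3) and ended near (6.5, 6.1).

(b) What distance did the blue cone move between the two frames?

1.3

From (11.6, 1.7) to (12.7, 2.4), the blue cone covered √(1.1² + 0.7²) ≈ 1.3 units.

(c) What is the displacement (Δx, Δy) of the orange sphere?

(-0.1, 1.3)

From the two frames, the orange sphere sits at roughly (1.2, 5.2) before and (1.1, 6.5) after.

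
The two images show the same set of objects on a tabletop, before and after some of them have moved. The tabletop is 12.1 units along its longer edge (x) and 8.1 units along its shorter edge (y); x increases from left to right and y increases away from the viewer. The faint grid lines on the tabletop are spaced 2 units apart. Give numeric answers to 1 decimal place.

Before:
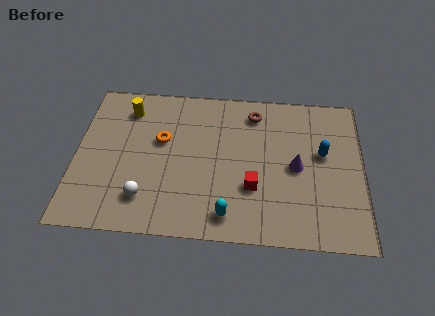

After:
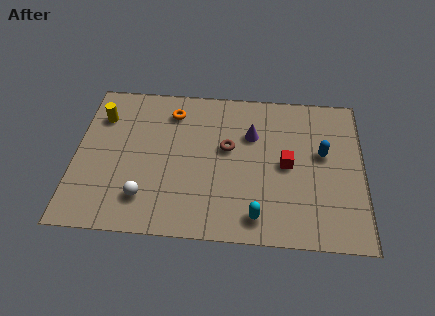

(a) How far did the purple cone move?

2.5

The purple cone was near (9.3, 3.9) before and (7.4, 5.5) after, so it travelled √(1.9² + 1.6²) ≈ 2.5 units.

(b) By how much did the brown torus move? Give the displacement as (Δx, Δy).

(-1.1, -2.0)

The brown torus was at about (7.5, 6.7) and moved to about (6.4, 4.7).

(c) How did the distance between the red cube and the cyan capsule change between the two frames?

+1.2

The distance was about 1.8 in the first image and 3.0 in the second, so they moved 1.2 units further apart.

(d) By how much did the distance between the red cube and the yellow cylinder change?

+1.5

The distance was about 6.6 in the first image and 8.1 in the second, so they moved 1.5 units further apart.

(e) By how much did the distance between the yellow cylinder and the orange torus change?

+0.8

Before: roughly 2.2 units apart; after: 3.0. That's 0.8 units further apart.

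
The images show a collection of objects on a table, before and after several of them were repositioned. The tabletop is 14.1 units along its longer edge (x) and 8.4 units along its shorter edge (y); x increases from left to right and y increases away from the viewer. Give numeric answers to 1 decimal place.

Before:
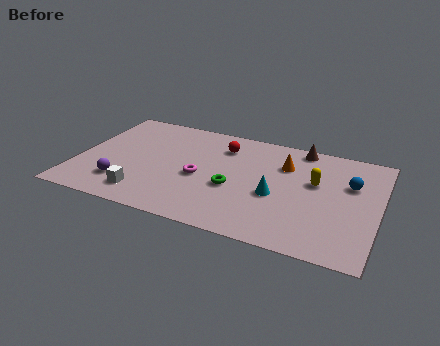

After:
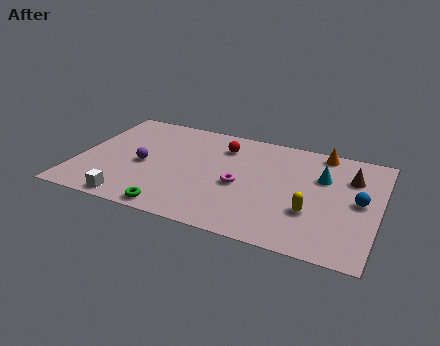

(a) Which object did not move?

the red sphere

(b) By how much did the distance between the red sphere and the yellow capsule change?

+1.1

They were about 4.7 units apart before and 5.8 after — 1.1 units further apart.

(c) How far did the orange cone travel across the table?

2.3

The orange cone was near (9.6, 6.0) before and (11.2, 7.6) after, so it travelled √(1.6² + 1.6²) ≈ 2.3 units.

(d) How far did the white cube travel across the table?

0.9

The white cube moved from about (3.4, 1.5) to (2.9, 0.8), a distance of √(0.5² + 0.7²) ≈ 0.9.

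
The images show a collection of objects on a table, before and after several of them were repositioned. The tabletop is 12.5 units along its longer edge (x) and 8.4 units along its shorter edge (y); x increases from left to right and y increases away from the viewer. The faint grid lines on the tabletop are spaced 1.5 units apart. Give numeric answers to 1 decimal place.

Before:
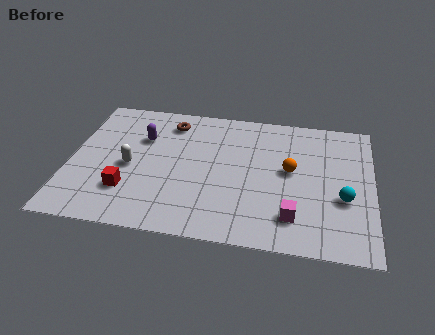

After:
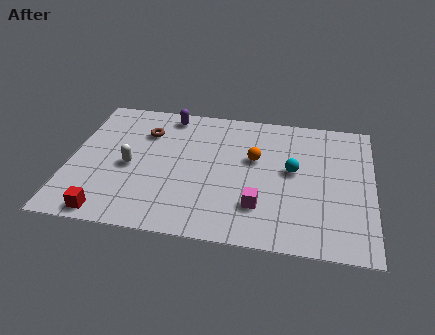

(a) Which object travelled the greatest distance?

the cyan sphere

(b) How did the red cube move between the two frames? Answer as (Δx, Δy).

(-0.7, -1.5)

The red cube started near (2.5, 2.3) and ended near (1.8, 0.8).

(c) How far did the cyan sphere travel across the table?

2.5

From (11.3, 3.2) to (9.2, 4.6), the cyan sphere covered √(2.1² + 1.4²) ≈ 2.5 units.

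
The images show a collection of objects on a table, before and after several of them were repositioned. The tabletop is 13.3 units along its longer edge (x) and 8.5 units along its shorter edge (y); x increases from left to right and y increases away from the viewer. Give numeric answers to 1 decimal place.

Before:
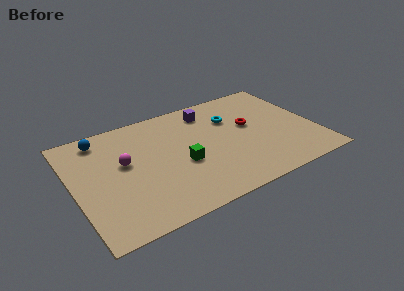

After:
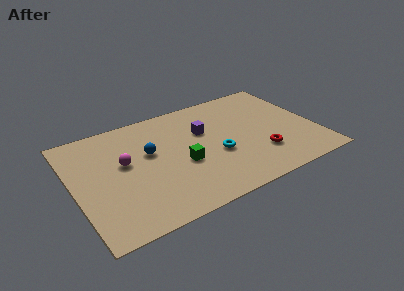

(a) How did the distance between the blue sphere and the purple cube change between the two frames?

-2.9

The distance was about 6.0 in the first image and 3.1 in the second, so they moved 2.9 units closer together.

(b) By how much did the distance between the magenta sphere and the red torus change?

+0.6

The distance was about 7.0 in the first image and 7.6 in the second, so they moved 0.6 units further apart.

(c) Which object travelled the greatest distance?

the blue sphere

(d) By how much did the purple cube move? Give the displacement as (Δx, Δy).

(-0.5, -1.5)

From the two frames, the purple cube sits at roughly (7.8, 7.0) before and (7.3, 5.5) after.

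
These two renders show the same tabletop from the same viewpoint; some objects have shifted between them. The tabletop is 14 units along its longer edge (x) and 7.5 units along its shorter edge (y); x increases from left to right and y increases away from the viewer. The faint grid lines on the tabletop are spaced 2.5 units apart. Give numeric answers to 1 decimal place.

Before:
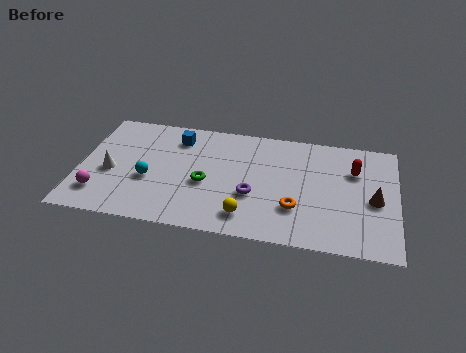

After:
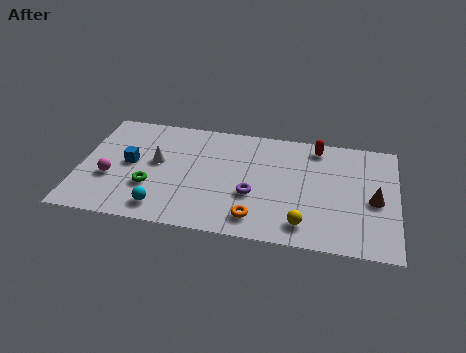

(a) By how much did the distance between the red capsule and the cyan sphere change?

-0.8

Before: roughly 9.3 units apart; after: 8.5. That's 0.8 units closer together.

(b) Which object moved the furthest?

the blue cube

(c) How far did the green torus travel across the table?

2.5

The green torus was near (5.6, 3.2) before and (3.2, 2.5) after, so it travelled √(2.4² + 0.7²) ≈ 2.5 units.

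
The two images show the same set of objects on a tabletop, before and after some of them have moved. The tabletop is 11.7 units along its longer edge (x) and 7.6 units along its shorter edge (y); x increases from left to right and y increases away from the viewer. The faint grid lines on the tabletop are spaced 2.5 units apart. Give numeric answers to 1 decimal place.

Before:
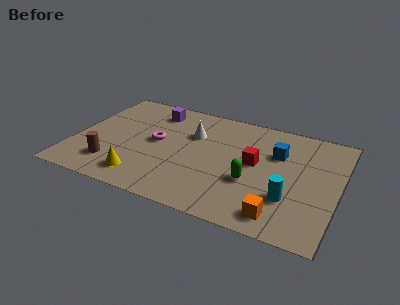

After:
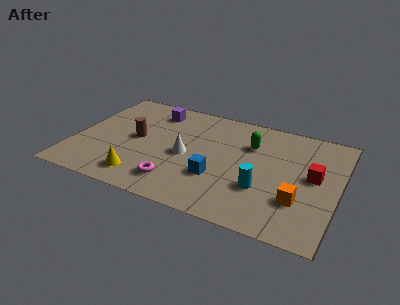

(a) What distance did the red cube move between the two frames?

2.6

The red cube moved from about (8.0, 4.1) to (10.6, 4.1), a distance of √(2.6² + 0.0²) ≈ 2.6.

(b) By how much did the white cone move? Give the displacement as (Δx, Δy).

(-0.1, -1.6)

From the two frames, the white cone sits at roughly (5.1, 5.1) before and (5.0, 3.5) after.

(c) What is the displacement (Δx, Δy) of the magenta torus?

(1.2, -2.5)

The magenta torus started near (3.6, 4.0) and ended near (4.8, 1.5).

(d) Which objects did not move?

the purple cube and the yellow cone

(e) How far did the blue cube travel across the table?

3.5

From (8.9, 5.1) to (6.5, 2.5), the blue cube covered √(2.4² + 2.6²) ≈ 3.5 units.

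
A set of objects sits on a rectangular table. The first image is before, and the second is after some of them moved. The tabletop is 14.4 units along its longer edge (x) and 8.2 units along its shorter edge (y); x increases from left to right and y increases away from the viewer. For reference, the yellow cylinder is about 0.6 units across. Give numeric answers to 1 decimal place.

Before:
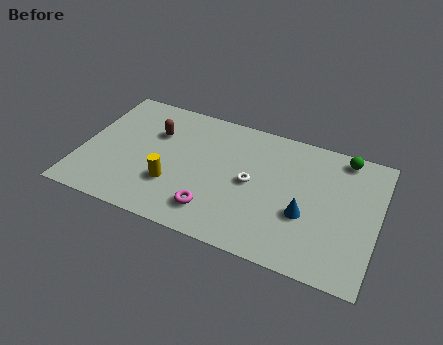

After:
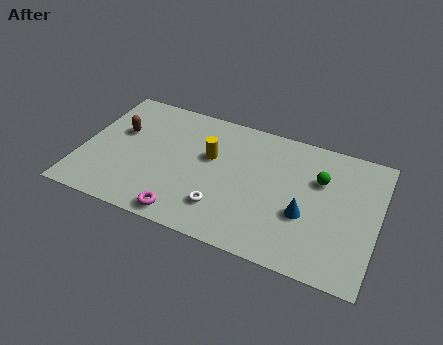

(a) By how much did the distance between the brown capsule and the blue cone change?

+1.5

The distance was about 8.0 in the first image and 9.5 in the second, so they moved 1.5 units further apart.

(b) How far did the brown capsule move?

1.8

The brown capsule moved from about (3.4, 5.6) to (1.7, 5.1), a distance of √(1.7² + 0.5²) ≈ 1.8.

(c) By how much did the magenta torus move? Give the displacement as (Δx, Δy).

(-1.3, -0.8)

The magenta torus was at about (6.7, 1.7) and moved to about (5.4, 0.9).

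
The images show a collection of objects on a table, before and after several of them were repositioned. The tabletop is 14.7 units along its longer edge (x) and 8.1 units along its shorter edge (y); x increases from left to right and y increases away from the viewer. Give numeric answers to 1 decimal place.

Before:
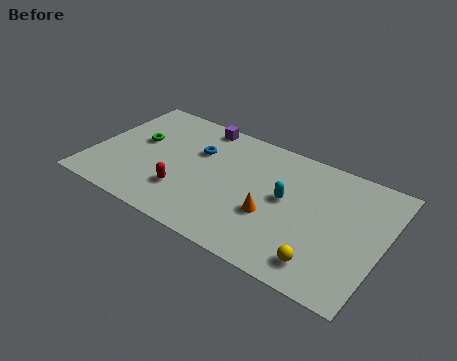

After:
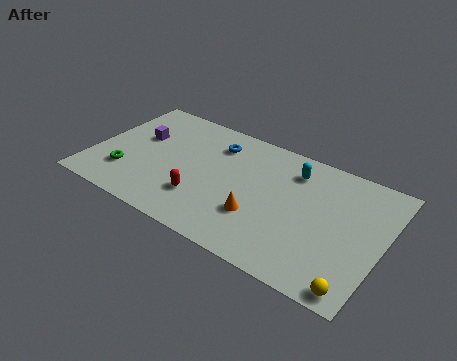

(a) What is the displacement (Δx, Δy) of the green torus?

(-0.2, -2.5)

From the two frames, the green torus sits at roughly (2.1, 4.7) before and (1.9, 2.2) after.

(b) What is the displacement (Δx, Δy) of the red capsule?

(0.9, 0.0)

From the two frames, the red capsule sits at roughly (4.9, 2.3) before and (5.8, 2.3) after.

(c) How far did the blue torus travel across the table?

1.2

The blue torus moved from about (5.1, 5.4) to (5.9, 6.3), a distance of √(0.8² + 0.9²) ≈ 1.2.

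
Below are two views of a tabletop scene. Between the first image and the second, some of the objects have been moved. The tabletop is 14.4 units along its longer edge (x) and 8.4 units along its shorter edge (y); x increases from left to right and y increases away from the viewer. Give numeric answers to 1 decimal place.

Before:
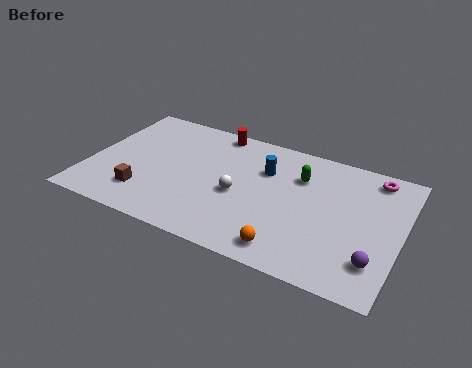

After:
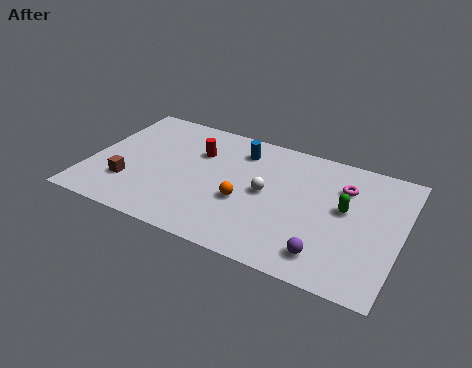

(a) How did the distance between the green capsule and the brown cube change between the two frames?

+2.2

The distance was about 7.9 in the first image and 10.1 in the second, so they moved 2.2 units further apart.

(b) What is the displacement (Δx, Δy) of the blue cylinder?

(-1.3, 0.9)

The blue cylinder started near (8.0, 5.8) and ended near (6.7, 6.7).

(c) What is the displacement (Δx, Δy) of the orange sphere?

(-2.3, 2.1)

The orange sphere was at about (9.6, 1.2) and moved to about (7.3, 3.3).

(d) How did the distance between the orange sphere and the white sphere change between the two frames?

-2.3

The distance was about 3.6 in the first image and 1.3 in the second, so they moved 2.3 units closer together.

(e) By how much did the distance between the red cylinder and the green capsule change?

+2.6

They were about 4.5 units apart before and 7.1 after — 2.6 units further apart.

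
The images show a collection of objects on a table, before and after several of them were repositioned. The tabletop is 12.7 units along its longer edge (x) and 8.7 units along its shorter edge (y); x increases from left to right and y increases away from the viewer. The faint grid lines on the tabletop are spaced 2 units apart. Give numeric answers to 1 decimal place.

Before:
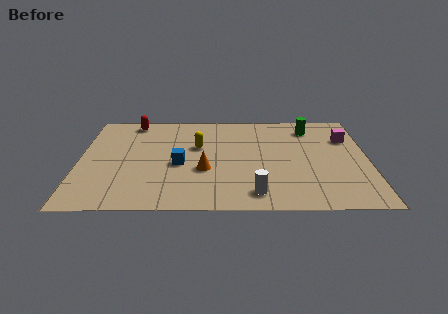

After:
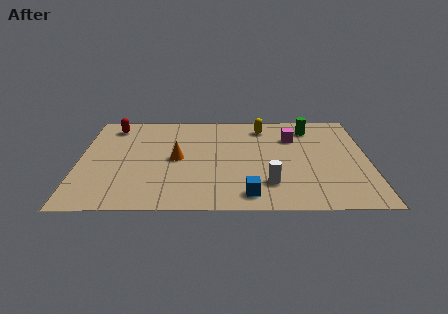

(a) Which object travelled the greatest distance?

the blue cube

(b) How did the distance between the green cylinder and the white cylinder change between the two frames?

-1.0

They were about 6.3 units apart before and 5.3 after — 1.0 units closer together.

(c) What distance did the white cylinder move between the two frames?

1.0

The white cylinder moved from about (7.7, 1.3) to (8.3, 2.1), a distance of √(0.6² + 0.8²) ≈ 1.0.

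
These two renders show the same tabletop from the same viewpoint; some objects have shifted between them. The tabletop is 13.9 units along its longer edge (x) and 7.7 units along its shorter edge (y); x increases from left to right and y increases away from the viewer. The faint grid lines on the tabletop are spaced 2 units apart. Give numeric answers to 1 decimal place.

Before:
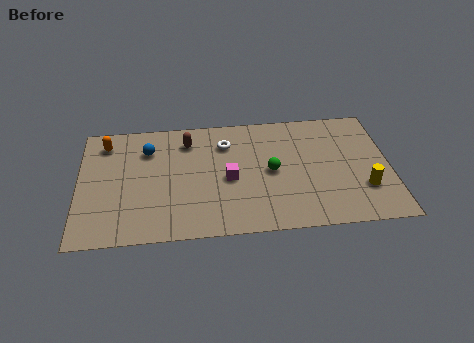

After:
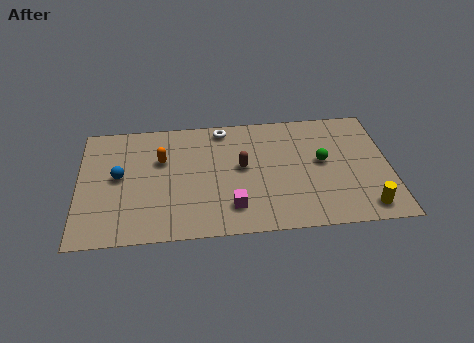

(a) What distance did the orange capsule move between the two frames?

2.8

The orange capsule was near (1.2, 6.3) before and (3.7, 5.0) after, so it travelled √(2.5² + 1.3²) ≈ 2.8 units.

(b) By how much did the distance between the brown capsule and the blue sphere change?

+3.7

Before: roughly 1.8 units apart; after: 5.5. That's 3.7 units further apart.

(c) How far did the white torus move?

1.0

From (6.6, 5.8) to (6.5, 6.8), the white torus covered √(0.1² + 1.0²) ≈ 1.0 units.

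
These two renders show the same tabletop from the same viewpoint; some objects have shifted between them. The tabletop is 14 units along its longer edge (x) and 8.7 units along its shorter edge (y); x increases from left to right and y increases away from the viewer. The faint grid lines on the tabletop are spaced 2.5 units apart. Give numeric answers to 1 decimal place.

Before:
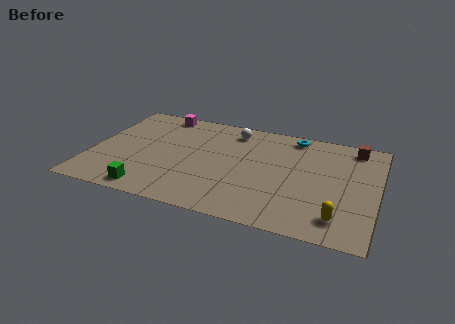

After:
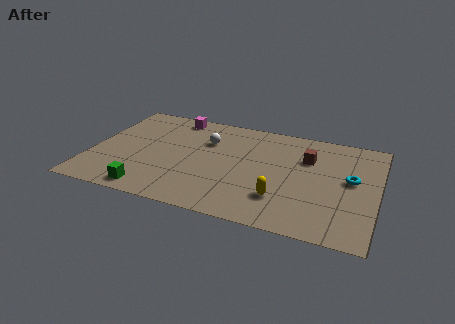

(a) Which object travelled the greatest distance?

the cyan torus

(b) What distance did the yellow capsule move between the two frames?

2.9

The yellow capsule moved from about (12.3, 1.6) to (9.5, 2.3), a distance of √(2.8² + 0.7²) ≈ 2.9.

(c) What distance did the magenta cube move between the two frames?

0.7

From (3.0, 7.8) to (3.7, 7.7), the magenta cube covered √(0.7² + 0.1²) ≈ 0.7 units.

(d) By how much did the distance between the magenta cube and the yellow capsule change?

-3.3

The distance was about 11.2 in the first image and 7.9 in the second, so they moved 3.3 units closer together.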